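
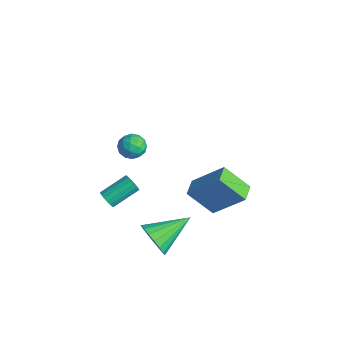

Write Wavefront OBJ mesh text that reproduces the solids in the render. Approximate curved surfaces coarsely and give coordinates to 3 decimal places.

v 0.717 -0.17 -2.686
v 1.352 -0.432 -2.015
v 0.723 1.77 -1.934
v 1.601 -0.307 -2.339
v 1.675 -0.155 -2.731
v 1.56 -0.007 -3.115
v 1.277 0.11 -3.413
v 0.883 0.171 -3.567
v 0.456 0.165 -3.547
v 0.081 0.092 -3.356
v -0.168 -0.032 -3.032
v -0.242 -0.184 -2.64
v -0.127 -0.333 -2.256
v 0.156 -0.45 -1.958
v 0.55 -0.511 -1.804
v 0.977 -0.504 -1.824
v -0.108 3.443 -3.238
v -0.929 2.509 -1.993
v -0.801 4.106 -3.198
v -1.622 3.172 -1.952
v 1.002 4.508 -1.708
v 0.181 3.574 -0.462
v 0.309 5.171 -1.667
v -0.512 4.237 -0.422
v -3.406 -0.399 -3.253
v -3.035 -0.245 -3.567
v -2.983 1.112 -2.841
v -3.354 0.959 -2.527
v -3.239 -0.176 -3.68
v -3.187 1.181 -2.955
v -3.482 -0.159 -3.696
v -3.43 1.199 -2.971
v -3.708 -0.196 -3.611
v -3.656 1.161 -2.885
v -3.864 -0.28 -3.443
v -3.812 1.078 -2.717
v -3.916 -0.391 -3.232
v -3.863 0.967 -2.506
v -3.85 -0.503 -3.025
v -3.798 0.854 -2.3
v -3.683 -0.592 -2.871
v -3.631 0.765 -2.145
v -3.453 -0.637 -2.804
v -3.401 0.721 -2.079
v -3.211 -0.627 -2.84
v -3.159 0.731 -2.115
v -3.015 -0.564 -2.971
v -2.963 0.793 -2.245
v -2.908 -0.464 -3.166
v -2.856 0.893 -2.44
v -2.915 -0.349 -3.381
v -2.863 1.008 -2.655
v -0.892 0.054 3.633
v -0.264 0.113 3.344
v -0.976 -0.993 3.236
v -0.348 -0.934 2.947
v -0.41 -0.961 3.637
v -0.359 -0.314 3.883
v -0.881 -0.566 2.697
v -0.83 0.081 2.943
v -0.257 -0.27 2.765
v 0.033 -0.513 3.346
v -1.273 -0.367 3.234
v -0.983 -0.61 3.815
v -0.571 0.175 3.524
v -0.669 -1.055 3.056
v -0.706 -1.071 3.462
v -0.337 -1.036 3.292
v -0.627 -0.076 3.84
v -0.257 -0.041 3.67
v -0.343 -0.672 3.843
v -0.983 -0.839 2.91
v -0.613 -0.804 2.74
v -0.903 0.156 3.288
v -0.534 0.191 3.118
v -0.897 -0.208 2.737
v -0.198 -0.015 3.013
v -0.247 -0.63 2.78
v -0.56 -0.414 2.633
v -0.53 -0.034 2.778
v -0.027 -0.158 3.355
v -0.076 -0.773 3.121
v -0.113 -0.789 3.527
v -0.082 -0.409 3.672
v -0.023 -0.383 3.015
v -1.164 -0.107 3.459
v -1.213 -0.722 3.225
v -1.158 -0.471 2.908
v -1.127 -0.091 3.053
v -0.993 -0.25 3.8
v -1.042 -0.865 3.567
v -0.71 -0.846 3.802
v -0.68 -0.466 3.947
v -1.217 -0.497 3.565
f 2 1 4
f 2 4 3
f 4 1 5
f 4 5 3
f 5 1 6
f 5 6 3
f 6 1 7
f 6 7 3
f 7 1 8
f 7 8 3
f 8 1 9
f 8 9 3
f 9 1 10
f 9 10 3
f 10 1 11
f 10 11 3
f 11 1 12
f 11 12 3
f 12 1 13
f 12 13 3
f 13 1 14
f 13 14 3
f 14 1 15
f 14 15 3
f 15 1 16
f 15 16 3
f 16 1 2
f 16 2 3
f 18 20 17
f 21 18 17
f 17 20 19
f 19 21 17
f 18 24 20
f 22 18 21
f 22 24 18
f 20 24 19
f 23 21 19
f 19 24 23
f 23 22 21
f 24 22 23
f 26 25 29
f 26 29 27
f 27 29 30
f 27 30 28
f 29 25 31
f 29 31 30
f 30 31 32
f 30 32 28
f 31 25 33
f 31 33 32
f 32 33 34
f 32 34 28
f 33 25 35
f 33 35 34
f 34 35 36
f 34 36 28
f 35 25 37
f 35 37 36
f 36 37 38
f 36 38 28
f 37 25 39
f 37 39 38
f 38 39 40
f 38 40 28
f 39 25 41
f 39 41 40
f 40 41 42
f 40 42 28
f 41 25 43
f 41 43 42
f 42 43 44
f 42 44 28
f 43 25 45
f 43 45 44
f 44 45 46
f 44 46 28
f 45 25 47
f 45 47 46
f 46 47 48
f 46 48 28
f 47 25 49
f 47 49 48
f 48 49 50
f 48 50 28
f 49 25 51
f 49 51 50
f 50 51 52
f 50 52 28
f 51 25 26
f 51 26 52
f 52 26 27
f 52 27 28
f 53 90 69
f 90 64 93
f 69 93 58
f 90 93 69
f 53 69 65
f 69 58 70
f 65 70 54
f 69 70 65
f 53 65 74
f 65 54 75
f 74 75 60
f 65 75 74
f 53 74 86
f 74 60 89
f 86 89 63
f 74 89 86
f 53 86 90
f 86 63 94
f 90 94 64
f 86 94 90
f 54 70 81
f 70 58 84
f 81 84 62
f 70 84 81
f 58 93 71
f 93 64 92
f 71 92 57
f 93 92 71
f 64 94 91
f 94 63 87
f 91 87 55
f 94 87 91
f 63 89 88
f 89 60 76
f 88 76 59
f 89 76 88
f 60 75 80
f 75 54 77
f 80 77 61
f 75 77 80
f 56 82 68
f 82 62 83
f 68 83 57
f 82 83 68
f 56 68 66
f 68 57 67
f 66 67 55
f 68 67 66
f 56 66 73
f 66 55 72
f 73 72 59
f 66 72 73
f 56 73 78
f 73 59 79
f 78 79 61
f 73 79 78
f 56 78 82
f 78 61 85
f 82 85 62
f 78 85 82
f 57 83 71
f 83 62 84
f 71 84 58
f 83 84 71
f 55 67 91
f 67 57 92
f 91 92 64
f 67 92 91
f 59 72 88
f 72 55 87
f 88 87 63
f 72 87 88
f 61 79 80
f 79 59 76
f 80 76 60
f 79 76 80
f 62 85 81
f 85 61 77
f 81 77 54
f 85 77 81



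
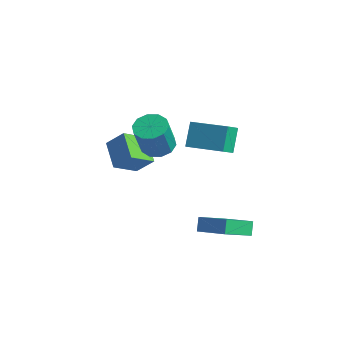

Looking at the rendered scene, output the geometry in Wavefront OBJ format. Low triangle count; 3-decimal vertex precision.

v 1.251 -1.283 -3.538
v 1.195 -2.955 -2.66
v 3.036 -0.965 -2.82
v 2.98 -2.638 -1.941
v 1.6 -1.662 -4.239
v 1.544 -3.335 -3.36
v 3.385 -1.345 -3.52
v 3.329 -3.017 -2.642
v 0.764 -3.466 2.582
v 0.251 -2.756 3.812
v 0.516 -2.622 1.991
v 0.003 -1.912 3.221
v 2.677 -2.668 2.919
v 2.164 -1.958 4.149
v 2.429 -1.824 2.328
v 1.916 -1.114 3.558
v -2.288 -2.801 0.784
v -1.501 -3.209 0.47
v -1.146 -3.966 2.341
v -1.932 -3.559 2.656
v -1.364 -2.677 0.659
v -1.009 -3.434 2.531
v -1.58 -2.192 0.896
v -1.225 -2.95 2.768
v -2.067 -1.941 1.091
v -1.711 -2.698 2.962
v -2.637 -2.017 1.168
v -2.282 -2.775 3.039
v -3.074 -2.394 1.099
v -2.719 -3.151 2.97
v -3.211 -2.926 0.909
v -2.856 -3.683 2.781
v -2.995 -3.41 0.672
v -2.64 -4.168 2.544
v -2.509 -3.662 0.478
v -2.153 -4.419 2.349
v -1.938 -3.585 0.401
v -1.583 -4.343 2.272
v -4.919 -4.143 0.04
v -4.142 -3.6 0.987
v -4.845 -2.74 -0.825
v -4.069 -2.197 0.122
v -3.511 -4.723 -0.782
v -2.735 -4.18 0.165
v -3.438 -3.32 -1.647
v -2.661 -2.777 -0.7
f 2 4 1
f 5 2 1
f 1 4 3
f 3 5 1
f 2 8 4
f 6 2 5
f 6 8 2
f 4 8 3
f 7 5 3
f 3 8 7
f 7 6 5
f 8 6 7
f 10 12 9
f 13 10 9
f 9 12 11
f 11 13 9
f 10 16 12
f 14 10 13
f 14 16 10
f 12 16 11
f 15 13 11
f 11 16 15
f 15 14 13
f 16 14 15
f 18 17 21
f 18 21 19
f 19 21 22
f 19 22 20
f 21 17 23
f 21 23 22
f 22 23 24
f 22 24 20
f 23 17 25
f 23 25 24
f 24 25 26
f 24 26 20
f 25 17 27
f 25 27 26
f 26 27 28
f 26 28 20
f 27 17 29
f 27 29 28
f 28 29 30
f 28 30 20
f 29 17 31
f 29 31 30
f 30 31 32
f 30 32 20
f 31 17 33
f 31 33 32
f 32 33 34
f 32 34 20
f 33 17 35
f 33 35 34
f 34 35 36
f 34 36 20
f 35 17 37
f 35 37 36
f 36 37 38
f 36 38 20
f 37 17 18
f 37 18 38
f 38 18 19
f 38 19 20
f 40 42 39
f 43 40 39
f 39 42 41
f 41 43 39
f 40 46 42
f 44 40 43
f 44 46 40
f 42 46 41
f 45 43 41
f 41 46 45
f 45 44 43
f 46 44 45



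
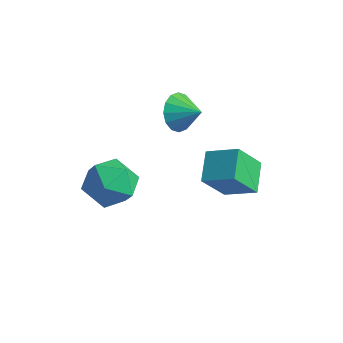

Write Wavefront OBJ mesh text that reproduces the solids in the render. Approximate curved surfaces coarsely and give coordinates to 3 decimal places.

v -4.897 -0.592 -1.336
v -4.297 0.302 -1.994
v -3.103 -1.422 -0.826
v -2.503 -0.528 -1.484
v -3.11 -0.228 -0.419
v -4.219 0.285 -0.734
v -3.181 -1.405 -2.086
v -4.29 -0.892 -2.401
v -3.236 -0.201 -2.457
v -3.192 0.527 -1.427
v -4.208 -1.647 -1.393
v -4.164 -0.919 -0.363
v -3.191 2.761 1.25
v -2.774 2.354 0.499
v -2.149 2.979 1.71
v -2.82 2.829 0.378
v -2.965 3.285 0.49
v -3.171 3.601 0.806
v -3.382 3.692 1.241
v -3.542 3.533 1.678
v -3.608 3.168 2
v -3.562 2.693 2.122
v -3.417 2.237 2.009
v -3.212 1.921 1.693
v -3 1.83 1.259
v -2.84 1.989 0.821
v 0.134 0.538 0.362
v -0.607 1.575 1.053
v 0.354 1.611 -1.015
v -0.387 2.649 -0.324
v 1.367 1.031 0.944
v 0.626 2.069 1.635
v 1.587 2.105 -0.433
v 0.846 3.142 0.258
f 1 12 6
f 1 6 2
f 1 2 8
f 1 8 11
f 1 11 12
f 2 6 10
f 6 12 5
f 12 11 3
f 11 8 7
f 8 2 9
f 4 10 5
f 4 5 3
f 4 3 7
f 4 7 9
f 4 9 10
f 5 10 6
f 3 5 12
f 7 3 11
f 9 7 8
f 10 9 2
f 14 13 16
f 14 16 15
f 16 13 17
f 16 17 15
f 17 13 18
f 17 18 15
f 18 13 19
f 18 19 15
f 19 13 20
f 19 20 15
f 20 13 21
f 20 21 15
f 21 13 22
f 21 22 15
f 22 13 23
f 22 23 15
f 23 13 24
f 23 24 15
f 24 13 25
f 24 25 15
f 25 13 26
f 25 26 15
f 26 13 14
f 26 14 15
f 28 30 27
f 31 28 27
f 27 30 29
f 29 31 27
f 28 34 30
f 32 28 31
f 32 34 28
f 30 34 29
f 33 31 29
f 29 34 33
f 33 32 31
f 34 32 33



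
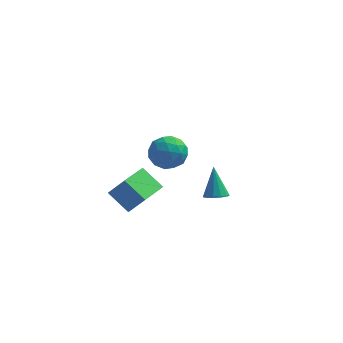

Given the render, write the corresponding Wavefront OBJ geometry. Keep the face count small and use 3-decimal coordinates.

v -2.831 4.52 -1.906
v -2.066 4.556 -1.35
v -2.194 3.384 -2.71
v -1.429 3.42 -2.154
v -2.252 3.106 -1.808
v -2.646 3.809 -1.31
v -1.614 4.131 -2.75
v -2.008 4.834 -2.252
v -1.314 4.315 -1.871
v -1.708 3.682 -1.289
v -2.552 4.258 -2.771
v -2.946 3.625 -2.189
v -2.505 4.638 -1.557
v -1.755 3.302 -2.503
v -2.239 3.118 -2.299
v -1.79 3.139 -1.972
v -2.845 4.199 -1.534
v -2.396 4.219 -1.207
v -2.505 3.368 -1.476
v -1.864 3.721 -2.853
v -1.415 3.741 -2.526
v -2.47 4.801 -2.088
v -2.021 4.822 -1.761
v -1.755 4.572 -2.584
v -1.613 4.517 -1.537
v -1.238 3.849 -2.01
v -1.347 4.268 -2.36
v -1.579 4.681 -2.067
v -1.845 4.145 -1.195
v -1.47 3.477 -1.668
v -1.954 3.293 -1.464
v -2.185 3.706 -1.171
v -1.402 4.003 -1.501
v -2.79 4.463 -2.392
v -2.415 3.795 -2.865
v -2.075 4.234 -2.889
v -2.306 4.647 -2.596
v -3.022 4.091 -2.05
v -2.647 3.423 -2.523
v -2.681 3.259 -1.993
v -2.913 3.672 -1.7
v -2.858 3.937 -2.559
v -4.003 -0.525 -1.444
v -3.279 -0.633 -0.494
v -3.471 0.922 -1.684
v -2.746 0.813 -0.734
v -3.074 -0.993 -2.206
v -2.349 -1.102 -1.256
v -2.541 0.453 -2.446
v -1.817 0.345 -1.496
v 0.669 -1.774 -0.141
v 1.213 -1.709 -0.092
v 0.471 -1.066 1.121
v 1.109 -1.462 -0.247
v 0.865 -1.313 -0.368
v 0.559 -1.311 -0.417
v 0.288 -1.455 -0.379
v 0.138 -1.701 -0.265
v 0.156 -1.97 -0.111
v 0.337 -2.176 0.033
v 0.623 -2.255 0.121
v 0.924 -2.181 0.127
v 1.144 -1.977 0.047
f 1 38 17
f 38 12 41
f 17 41 6
f 38 41 17
f 1 17 13
f 17 6 18
f 13 18 2
f 17 18 13
f 1 13 22
f 13 2 23
f 22 23 8
f 13 23 22
f 1 22 34
f 22 8 37
f 34 37 11
f 22 37 34
f 1 34 38
f 34 11 42
f 38 42 12
f 34 42 38
f 2 18 29
f 18 6 32
f 29 32 10
f 18 32 29
f 6 41 19
f 41 12 40
f 19 40 5
f 41 40 19
f 12 42 39
f 42 11 35
f 39 35 3
f 42 35 39
f 11 37 36
f 37 8 24
f 36 24 7
f 37 24 36
f 8 23 28
f 23 2 25
f 28 25 9
f 23 25 28
f 4 30 16
f 30 10 31
f 16 31 5
f 30 31 16
f 4 16 14
f 16 5 15
f 14 15 3
f 16 15 14
f 4 14 21
f 14 3 20
f 21 20 7
f 14 20 21
f 4 21 26
f 21 7 27
f 26 27 9
f 21 27 26
f 4 26 30
f 26 9 33
f 30 33 10
f 26 33 30
f 5 31 19
f 31 10 32
f 19 32 6
f 31 32 19
f 3 15 39
f 15 5 40
f 39 40 12
f 15 40 39
f 7 20 36
f 20 3 35
f 36 35 11
f 20 35 36
f 9 27 28
f 27 7 24
f 28 24 8
f 27 24 28
f 10 33 29
f 33 9 25
f 29 25 2
f 33 25 29
f 44 46 43
f 47 44 43
f 43 46 45
f 45 47 43
f 44 50 46
f 48 44 47
f 48 50 44
f 46 50 45
f 49 47 45
f 45 50 49
f 49 48 47
f 50 48 49
f 52 51 54
f 52 54 53
f 54 51 55
f 54 55 53
f 55 51 56
f 55 56 53
f 56 51 57
f 56 57 53
f 57 51 58
f 57 58 53
f 58 51 59
f 58 59 53
f 59 51 60
f 59 60 53
f 60 51 61
f 60 61 53
f 61 51 62
f 61 62 53
f 62 51 63
f 62 63 53
f 63 51 52
f 63 52 53



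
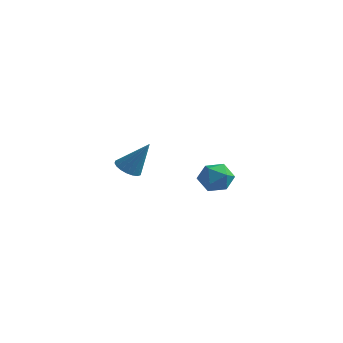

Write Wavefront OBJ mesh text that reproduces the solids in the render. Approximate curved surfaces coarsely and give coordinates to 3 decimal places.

v 1.741 -3.573 0.884
v 2.195 -3.101 0.498
v 2.739 -3.167 2.556
v 1.944 -2.898 0.599
v 1.652 -2.829 0.756
v 1.378 -2.907 0.938
v 1.176 -3.117 1.11
v 1.086 -3.418 1.237
v 1.125 -3.749 1.293
v 1.287 -4.045 1.269
v 1.538 -4.248 1.168
v 1.83 -4.317 1.011
v 2.103 -4.239 0.829
v 2.305 -4.029 0.657
v 2.396 -3.728 0.53
v 2.356 -3.397 0.474
v 1.859 3.314 -1.157
v 2.39 4.075 -1.651
v 2.87 2.145 -1.869
v 3.401 2.906 -2.363
v 3.475 2.806 -1.319
v 2.85 3.528 -0.879
v 2.41 2.692 -2.641
v 1.785 3.414 -2.201
v 2.731 3.69 -2.568
v 3.389 3.761 -1.751
v 1.871 2.459 -1.769
v 2.529 2.53 -0.952
f 2 1 4
f 2 4 3
f 4 1 5
f 4 5 3
f 5 1 6
f 5 6 3
f 6 1 7
f 6 7 3
f 7 1 8
f 7 8 3
f 8 1 9
f 8 9 3
f 9 1 10
f 9 10 3
f 10 1 11
f 10 11 3
f 11 1 12
f 11 12 3
f 12 1 13
f 12 13 3
f 13 1 14
f 13 14 3
f 14 1 15
f 14 15 3
f 15 1 16
f 15 16 3
f 16 1 2
f 16 2 3
f 17 28 22
f 17 22 18
f 17 18 24
f 17 24 27
f 17 27 28
f 18 22 26
f 22 28 21
f 28 27 19
f 27 24 23
f 24 18 25
f 20 26 21
f 20 21 19
f 20 19 23
f 20 23 25
f 20 25 26
f 21 26 22
f 19 21 28
f 23 19 27
f 25 23 24
f 26 25 18



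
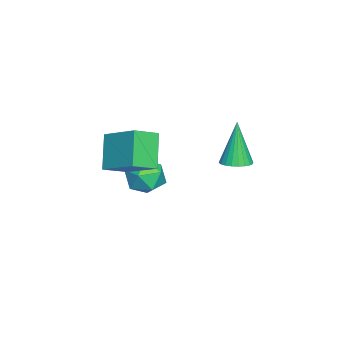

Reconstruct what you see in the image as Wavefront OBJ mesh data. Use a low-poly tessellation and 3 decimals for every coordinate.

v -2.894 -2.091 0.765
v -2.43 -2.829 0.731
v -3.85 -2.651 -0.111
v -3.386 -3.389 -0.145
v -3.795 -3.164 0.593
v -3.204 -2.818 1.134
v -3.076 -2.662 -0.514
v -2.485 -2.316 0.027
v -2.543 -3.182 -0.06
v -2.987 -3.493 0.625
v -3.293 -1.987 -0.005
v -3.737 -2.298 0.68
v 0.529 -2.475 2.634
v -0.373 -2.641 3.859
v 1.351 -1.193 3.412
v 0.449 -1.359 4.637
v 1.211 -3.161 3.043
v 0.309 -3.327 4.268
v 2.033 -1.879 3.821
v 1.131 -2.045 5.046
v -2.643 0.732 1.761
v -2.071 0.927 1.901
v -3.077 0.668 3.619
v -2.189 1.137 1.88
v -2.376 1.286 1.842
v -2.604 1.35 1.791
v -2.838 1.32 1.735
v -3.041 1.2 1.683
v -3.185 1.01 1.644
v -3.245 0.777 1.621
v -3.215 0.537 1.62
v -3.097 0.326 1.641
v -2.91 0.178 1.679
v -2.682 0.114 1.73
v -2.448 0.144 1.786
v -2.244 0.263 1.838
v -2.101 0.454 1.878
v -2.04 0.687 1.9
f 1 12 6
f 1 6 2
f 1 2 8
f 1 8 11
f 1 11 12
f 2 6 10
f 6 12 5
f 12 11 3
f 11 8 7
f 8 2 9
f 4 10 5
f 4 5 3
f 4 3 7
f 4 7 9
f 4 9 10
f 5 10 6
f 3 5 12
f 7 3 11
f 9 7 8
f 10 9 2
f 14 16 13
f 17 14 13
f 13 16 15
f 15 17 13
f 14 20 16
f 18 14 17
f 18 20 14
f 16 20 15
f 19 17 15
f 15 20 19
f 19 18 17
f 20 18 19
f 22 21 24
f 22 24 23
f 24 21 25
f 24 25 23
f 25 21 26
f 25 26 23
f 26 21 27
f 26 27 23
f 27 21 28
f 27 28 23
f 28 21 29
f 28 29 23
f 29 21 30
f 29 30 23
f 30 21 31
f 30 31 23
f 31 21 32
f 31 32 23
f 32 21 33
f 32 33 23
f 33 21 34
f 33 34 23
f 34 21 35
f 34 35 23
f 35 21 36
f 35 36 23
f 36 21 37
f 36 37 23
f 37 21 38
f 37 38 23
f 38 21 22
f 38 22 23



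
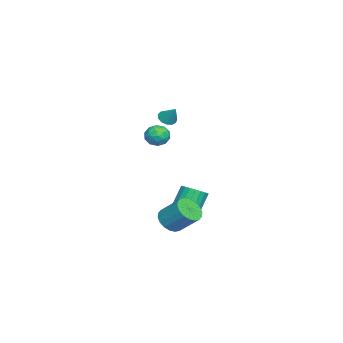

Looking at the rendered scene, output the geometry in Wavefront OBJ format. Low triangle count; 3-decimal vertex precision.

v -0.834 0.273 -3.491
v -0.101 -0.111 -3.348
v 0.267 1.003 -2.245
v -0.466 1.387 -2.389
v -0.016 0.13 -3.62
v 0.352 1.244 -2.517
v -0.093 0.4 -3.867
v 0.274 1.514 -2.764
v -0.317 0.645 -4.039
v 0.051 1.759 -2.937
v -0.643 0.816 -4.103
v -0.276 1.93 -3
v -1.007 0.88 -4.046
v -0.639 1.993 -2.943
v -1.337 0.823 -3.879
v -0.969 1.937 -2.776
v -1.567 0.657 -3.635
v -1.199 1.771 -2.532
v -1.652 0.416 -3.363
v -1.284 1.53 -2.26
v -1.574 0.146 -3.116
v -1.207 1.26 -2.013
v -1.351 -0.099 -2.943
v -0.983 1.015 -1.841
v -1.024 -0.27 -2.88
v -0.657 0.844 -1.777
v -0.661 -0.333 -2.937
v -0.293 0.78 -1.834
v -0.331 -0.277 -3.104
v 0.037 0.837 -2.001
v -3.197 0.467 -4.136
v -2.509 0.625 -3.804
v -3.354 1.092 -2.273
v -4.043 0.933 -2.604
v -2.589 0.911 -3.935
v -3.434 1.378 -2.404
v -2.773 1.12 -4.1
v -3.618 1.587 -2.569
v -3.031 1.216 -4.272
v -3.876 1.683 -2.741
v -3.317 1.183 -4.42
v -4.162 1.65 -2.889
v -3.583 1.026 -4.519
v -4.428 1.492 -2.988
v -3.783 0.772 -4.551
v -4.628 1.239 -3.02
v -3.881 0.465 -4.512
v -4.726 0.932 -2.981
v -3.86 0.159 -4.408
v -4.706 0.626 -2.877
v -3.726 -0.095 -4.256
v -4.571 0.372 -2.725
v -3.5 -0.251 -4.084
v -4.345 0.216 -2.553
v -3.221 -0.283 -3.92
v -4.066 0.184 -2.389
v -2.939 -0.185 -3.794
v -3.784 0.282 -2.263
v -2.701 0.025 -3.727
v -3.546 0.492 -2.196
v -2.549 0.311 -3.73
v -3.394 0.778 -2.199
v -2.147 -0.159 3.387
v -1.788 -0.57 3.456
v -1.693 0.379 4.233
v -1.656 -0.371 3.258
v -1.68 -0.104 3.102
v -1.852 0.145 3.036
v -2.118 0.297 3.082
v -2.393 0.305 3.224
v -2.59 0.165 3.419
v -2.646 -0.077 3.603
v -2.544 -0.346 3.719
v -2.315 -0.555 3.73
v -2.033 -0.639 3.632
v -2.792 -0.7 2.486
v -2.26 -0.193 2.458
v -2.3 -1.267 1.562
v -1.768 -0.76 1.534
v -1.798 -1.23 2.099
v -2.103 -0.879 2.671
v -2.457 -0.581 1.349
v -2.762 -0.23 1.921
v -2.053 -0.119 1.756
v -1.646 -0.52 2.219
v -2.914 -0.94 1.801
v -2.507 -1.341 2.264
v -2.57 -0.397 2.553
v -1.99 -1.063 1.467
v -2.008 -1.34 1.799
v -1.696 -1.041 1.783
v -2.477 -0.8 2.678
v -2.164 -0.502 2.662
v -1.893 -1.112 2.451
v -2.396 -0.958 1.358
v -2.083 -0.66 1.342
v -2.864 -0.419 2.237
v -2.552 -0.12 2.221
v -2.667 -0.348 1.569
v -2.135 -0.055 2.124
v -1.845 -0.388 1.581
v -2.251 -0.283 1.472
v -2.43 -0.077 1.808
v -1.896 -0.291 2.396
v -1.606 -0.624 1.853
v -1.624 -0.9 2.185
v -1.803 -0.694 2.521
v -1.774 -0.247 1.983
v -2.954 -0.836 2.167
v -2.664 -1.169 1.624
v -2.757 -0.766 1.499
v -2.936 -0.56 1.835
v -2.715 -1.072 2.439
v -2.425 -1.405 1.896
v -2.13 -1.383 2.212
v -2.309 -1.177 2.548
v -2.786 -1.213 2.037
f 2 1 5
f 2 5 3
f 3 5 6
f 3 6 4
f 5 1 7
f 5 7 6
f 6 7 8
f 6 8 4
f 7 1 9
f 7 9 8
f 8 9 10
f 8 10 4
f 9 1 11
f 9 11 10
f 10 11 12
f 10 12 4
f 11 1 13
f 11 13 12
f 12 13 14
f 12 14 4
f 13 1 15
f 13 15 14
f 14 15 16
f 14 16 4
f 15 1 17
f 15 17 16
f 16 17 18
f 16 18 4
f 17 1 19
f 17 19 18
f 18 19 20
f 18 20 4
f 19 1 21
f 19 21 20
f 20 21 22
f 20 22 4
f 21 1 23
f 21 23 22
f 22 23 24
f 22 24 4
f 23 1 25
f 23 25 24
f 24 25 26
f 24 26 4
f 25 1 27
f 25 27 26
f 26 27 28
f 26 28 4
f 27 1 29
f 27 29 28
f 28 29 30
f 28 30 4
f 29 1 2
f 29 2 30
f 30 2 3
f 30 3 4
f 32 31 35
f 32 35 33
f 33 35 36
f 33 36 34
f 35 31 37
f 35 37 36
f 36 37 38
f 36 38 34
f 37 31 39
f 37 39 38
f 38 39 40
f 38 40 34
f 39 31 41
f 39 41 40
f 40 41 42
f 40 42 34
f 41 31 43
f 41 43 42
f 42 43 44
f 42 44 34
f 43 31 45
f 43 45 44
f 44 45 46
f 44 46 34
f 45 31 47
f 45 47 46
f 46 47 48
f 46 48 34
f 47 31 49
f 47 49 48
f 48 49 50
f 48 50 34
f 49 31 51
f 49 51 50
f 50 51 52
f 50 52 34
f 51 31 53
f 51 53 52
f 52 53 54
f 52 54 34
f 53 31 55
f 53 55 54
f 54 55 56
f 54 56 34
f 55 31 57
f 55 57 56
f 56 57 58
f 56 58 34
f 57 31 59
f 57 59 58
f 58 59 60
f 58 60 34
f 59 31 61
f 59 61 60
f 60 61 62
f 60 62 34
f 61 31 32
f 61 32 62
f 62 32 33
f 62 33 34
f 64 63 66
f 64 66 65
f 66 63 67
f 66 67 65
f 67 63 68
f 67 68 65
f 68 63 69
f 68 69 65
f 69 63 70
f 69 70 65
f 70 63 71
f 70 71 65
f 71 63 72
f 71 72 65
f 72 63 73
f 72 73 65
f 73 63 74
f 73 74 65
f 74 63 75
f 74 75 65
f 75 63 64
f 75 64 65
f 76 113 92
f 113 87 116
f 92 116 81
f 113 116 92
f 76 92 88
f 92 81 93
f 88 93 77
f 92 93 88
f 76 88 97
f 88 77 98
f 97 98 83
f 88 98 97
f 76 97 109
f 97 83 112
f 109 112 86
f 97 112 109
f 76 109 113
f 109 86 117
f 113 117 87
f 109 117 113
f 77 93 104
f 93 81 107
f 104 107 85
f 93 107 104
f 81 116 94
f 116 87 115
f 94 115 80
f 116 115 94
f 87 117 114
f 117 86 110
f 114 110 78
f 117 110 114
f 86 112 111
f 112 83 99
f 111 99 82
f 112 99 111
f 83 98 103
f 98 77 100
f 103 100 84
f 98 100 103
f 79 105 91
f 105 85 106
f 91 106 80
f 105 106 91
f 79 91 89
f 91 80 90
f 89 90 78
f 91 90 89
f 79 89 96
f 89 78 95
f 96 95 82
f 89 95 96
f 79 96 101
f 96 82 102
f 101 102 84
f 96 102 101
f 79 101 105
f 101 84 108
f 105 108 85
f 101 108 105
f 80 106 94
f 106 85 107
f 94 107 81
f 106 107 94
f 78 90 114
f 90 80 115
f 114 115 87
f 90 115 114
f 82 95 111
f 95 78 110
f 111 110 86
f 95 110 111
f 84 102 103
f 102 82 99
f 103 99 83
f 102 99 103
f 85 108 104
f 108 84 100
f 104 100 77
f 108 100 104



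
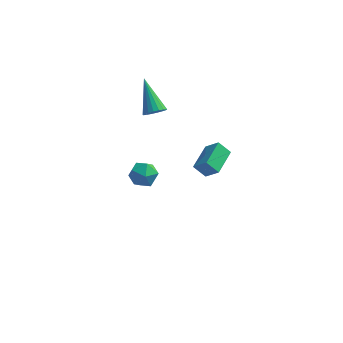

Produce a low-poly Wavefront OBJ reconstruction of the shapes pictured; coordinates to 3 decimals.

v 0.579 -4.255 2.553
v -0.03 -4.221 3.16
v 0.903 -2.78 2.796
v 0.294 -2.746 3.402
v 1.246 -4.514 3.238
v 0.637 -4.48 3.844
v 1.57 -3.039 3.48
v 0.961 -3.005 4.087
v -3.835 1.707 -3.629
v -3.25 1.795 -2.987
v -3.93 0.325 -3.353
v -3.345 0.413 -2.711
v -4.141 0.76 -2.626
v -4.083 1.614 -2.797
v -3.097 0.506 -3.543
v -3.039 1.36 -3.714
v -2.794 1.053 -2.934
v -3.439 1.21 -2.368
v -3.741 0.91 -3.972
v -4.386 1.067 -3.406
v -2.768 0.161 2.941
v -2.326 0.586 2.793
v -3.592 1.499 4.319
v -2.532 0.645 2.613
v -2.785 0.608 2.497
v -3.034 0.483 2.469
v -3.231 0.295 2.535
v -3.336 0.079 2.681
v -3.328 -0.119 2.878
v -3.21 -0.263 3.088
v -3.004 -0.322 3.268
v -2.751 -0.286 3.384
v -2.502 -0.161 3.412
v -2.305 0.028 3.346
v -2.2 0.243 3.2
v -2.208 0.442 3.003
f 2 4 1
f 5 2 1
f 1 4 3
f 3 5 1
f 2 8 4
f 6 2 5
f 6 8 2
f 4 8 3
f 7 5 3
f 3 8 7
f 7 6 5
f 8 6 7
f 9 20 14
f 9 14 10
f 9 10 16
f 9 16 19
f 9 19 20
f 10 14 18
f 14 20 13
f 20 19 11
f 19 16 15
f 16 10 17
f 12 18 13
f 12 13 11
f 12 11 15
f 12 15 17
f 12 17 18
f 13 18 14
f 11 13 20
f 15 11 19
f 17 15 16
f 18 17 10
f 22 21 24
f 22 24 23
f 24 21 25
f 24 25 23
f 25 21 26
f 25 26 23
f 26 21 27
f 26 27 23
f 27 21 28
f 27 28 23
f 28 21 29
f 28 29 23
f 29 21 30
f 29 30 23
f 30 21 31
f 30 31 23
f 31 21 32
f 31 32 23
f 32 21 33
f 32 33 23
f 33 21 34
f 33 34 23
f 34 21 35
f 34 35 23
f 35 21 36
f 35 36 23
f 36 21 22
f 36 22 23



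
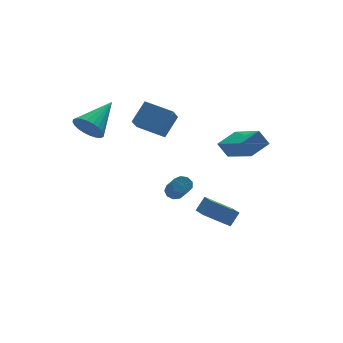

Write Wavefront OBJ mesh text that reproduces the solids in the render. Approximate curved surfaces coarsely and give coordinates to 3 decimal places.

v -2.993 2.715 2.326
v -2.481 2.515 1.677
v -1.487 3.685 3.214
v -2.607 2.804 1.574
v -2.791 3.079 1.585
v -3.006 3.299 1.709
v -3.219 3.43 1.927
v -3.397 3.453 2.205
v -3.515 3.362 2.502
v -3.552 3.174 2.772
v -3.505 2.915 2.974
v -3.379 2.626 3.078
v -3.195 2.35 3.067
v -2.98 2.13 2.943
v -2.767 1.999 2.725
v -2.589 1.977 2.446
v -2.472 2.067 2.149
v -2.434 2.256 1.879
v -0.366 0.459 2.721
v 0.451 0.935 3.614
v -1.331 1.521 3.039
v -0.515 1.996 3.932
v 0.135 1.164 1.888
v 0.951 1.639 2.781
v -0.831 2.225 2.206
v -0.014 2.701 3.099
v 1.022 2.183 -2.535
v 1.518 2.19 -2.477
v 1.395 0.944 -1.268
v 0.898 0.937 -1.325
v 1.372 2.412 -2.262
v 1.249 1.167 -1.053
v 1.062 2.528 -2.175
v 0.939 1.282 -0.966
v 0.733 2.482 -2.256
v 0.61 1.236 -1.047
v 0.539 2.295 -2.468
v 0.416 1.05 -1.258
v 0.571 2.057 -2.71
v 0.447 0.811 -1.501
v 0.813 1.877 -2.871
v 0.69 0.632 -1.662
v 1.154 1.84 -2.874
v 1.03 0.595 -1.665
v 1.432 1.963 -2.718
v 1.308 0.718 -1.509
v 1.505 -2.38 -1.946
v 1.325 -3.58 -1.453
v 0.377 -1.907 -1.205
v 0.198 -3.107 -0.712
v 2.002 -2.193 -1.308
v 1.823 -3.393 -0.815
v 0.875 -1.72 -0.567
v 0.695 -2.92 -0.074
v 2.285 0.175 1.509
v 2.583 -1.742 2.547
v 3.324 0.536 1.877
v 3.623 -1.381 2.915
v 2.657 -0.159 0.785
v 2.956 -2.076 1.823
v 3.697 0.202 1.153
v 3.995 -1.715 2.191
f 2 1 4
f 2 4 3
f 4 1 5
f 4 5 3
f 5 1 6
f 5 6 3
f 6 1 7
f 6 7 3
f 7 1 8
f 7 8 3
f 8 1 9
f 8 9 3
f 9 1 10
f 9 10 3
f 10 1 11
f 10 11 3
f 11 1 12
f 11 12 3
f 12 1 13
f 12 13 3
f 13 1 14
f 13 14 3
f 14 1 15
f 14 15 3
f 15 1 16
f 15 16 3
f 16 1 17
f 16 17 3
f 17 1 18
f 17 18 3
f 18 1 2
f 18 2 3
f 20 22 19
f 23 20 19
f 19 22 21
f 21 23 19
f 20 26 22
f 24 20 23
f 24 26 20
f 22 26 21
f 25 23 21
f 21 26 25
f 25 24 23
f 26 24 25
f 28 27 31
f 28 31 29
f 29 31 32
f 29 32 30
f 31 27 33
f 31 33 32
f 32 33 34
f 32 34 30
f 33 27 35
f 33 35 34
f 34 35 36
f 34 36 30
f 35 27 37
f 35 37 36
f 36 37 38
f 36 38 30
f 37 27 39
f 37 39 38
f 38 39 40
f 38 40 30
f 39 27 41
f 39 41 40
f 40 41 42
f 40 42 30
f 41 27 43
f 41 43 42
f 42 43 44
f 42 44 30
f 43 27 45
f 43 45 44
f 44 45 46
f 44 46 30
f 45 27 28
f 45 28 46
f 46 28 29
f 46 29 30
f 48 50 47
f 51 48 47
f 47 50 49
f 49 51 47
f 48 54 50
f 52 48 51
f 52 54 48
f 50 54 49
f 53 51 49
f 49 54 53
f 53 52 51
f 54 52 53
f 56 58 55
f 59 56 55
f 55 58 57
f 57 59 55
f 56 62 58
f 60 56 59
f 60 62 56
f 58 62 57
f 61 59 57
f 57 62 61
f 61 60 59
f 62 60 61



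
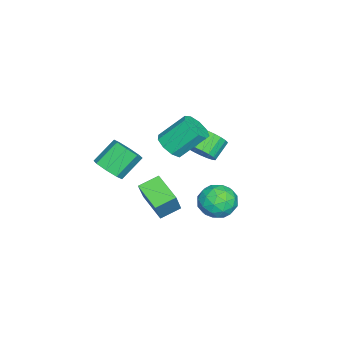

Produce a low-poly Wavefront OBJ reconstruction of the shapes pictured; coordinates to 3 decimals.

v -1.237 -0.104 -4.697
v -2.358 -1.425 -4.022
v -2.035 0.811 -4.233
v -3.156 -0.51 -3.557
v -0.304 -0.09 -3.123
v -1.425 -1.411 -2.447
v -1.102 0.825 -2.658
v -2.223 -0.496 -1.983
v -0.376 4.085 -0.787
v 0.536 4.368 -1.421
v -0.476 2.452 -1.659
v 0.436 2.735 -2.293
v 0.559 2.531 -1.172
v 0.621 3.54 -0.633
v -0.561 3.28 -2.447
v -0.499 4.289 -1.908
v 0.421 3.87 -2.447
v 1.113 3.408 -1.66
v -1.053 3.412 -1.42
v -0.361 2.95 -0.633
v 0.089 4.37 -1.028
v -0.029 2.45 -2.052
v 0.044 2.33 -1.393
v 0.579 2.496 -1.767
v 0.139 3.884 -0.564
v 0.675 4.05 -0.937
v 0.688 2.97 -0.791
v -0.615 2.77 -2.143
v -0.079 2.936 -2.516
v -0.519 4.324 -1.313
v 0.016 4.49 -1.687
v -0.628 3.85 -2.289
v 0.557 4.244 -2.004
v 0.498 3.284 -2.516
v -0.087 3.604 -2.606
v -0.051 4.197 -2.289
v 0.964 3.972 -1.541
v 0.905 3.012 -2.053
v 0.978 2.892 -1.394
v 1.014 3.485 -1.078
v 0.897 3.679 -2.144
v -0.845 3.808 -1.027
v -0.904 2.848 -1.539
v -0.954 3.335 -2.002
v -0.918 3.928 -1.686
v -0.438 3.536 -0.564
v -0.497 2.576 -1.076
v 0.111 2.623 -0.791
v 0.147 3.216 -0.474
v -0.837 3.141 -0.936
v 1.347 -2.116 0.675
v 2.095 -1.956 1.221
v 1.101 -1.165 2.351
v 0.353 -1.324 1.805
v 1.981 -1.425 0.749
v 0.987 -0.634 1.879
v 1.495 -1.299 0.234
v 0.501 -0.508 1.364
v 0.922 -1.651 -0.023
v -0.071 -0.86 1.107
v 0.599 -2.275 0.129
v -0.395 -1.484 1.259
v 0.713 -2.806 0.601
v -0.281 -2.015 1.731
v 1.199 -2.932 1.116
v 0.205 -2.141 2.246
v 1.771 -2.58 1.373
v 0.778 -1.789 2.503
v -0.186 0.776 2.108
v 0.622 0.652 2.53
v 0.095 1.92 3.914
v -0.714 2.044 3.492
v 0.666 1.123 2.115
v 0.138 2.391 3.499
v 0.311 1.432 1.696
v -0.217 2.7 3.08
v -0.277 1.433 1.471
v -0.804 2.702 2.855
v -0.822 1.127 1.543
v -1.349 2.396 2.927
v -1.07 0.657 1.88
v -1.597 1.925 3.264
v -0.904 0.242 2.324
v -1.431 1.511 3.708
v -0.402 0.077 2.666
v -0.93 1.345 4.05
v 0.2 0.239 2.747
v -0.327 1.507 4.131
v -2.924 1.566 -0.109
v -2.308 2.254 0.301
v -3.261 2.642 1.079
v -3.876 1.954 0.669
v -2.48 2.468 -0.017
v -3.433 2.857 0.762
v -2.728 2.527 -0.35
v -3.681 2.915 0.428
v -3.011 2.419 -0.642
v -3.963 2.808 0.136
v -3.278 2.164 -0.842
v -4.231 2.553 -0.063
v -3.484 1.805 -0.915
v -4.436 2.194 -0.137
v -3.593 1.405 -0.848
v -4.546 1.794 -0.07
v -3.586 1.033 -0.654
v -4.539 1.421 0.124
v -3.465 0.753 -0.366
v -4.418 1.141 0.412
v -3.25 0.613 -0.033
v -4.203 1.002 0.745
v -2.979 0.638 0.287
v -3.932 1.027 1.065
v -2.698 0.824 0.538
v -3.651 1.212 1.316
v -2.456 1.137 0.677
v -3.409 1.526 1.455
v -2.295 1.525 0.681
v -3.248 1.914 1.459
v -2.243 1.92 0.548
v -3.196 2.309 1.326
f 2 4 1
f 5 2 1
f 1 4 3
f 3 5 1
f 2 8 4
f 6 2 5
f 6 8 2
f 4 8 3
f 7 5 3
f 3 8 7
f 7 6 5
f 8 6 7
f 9 46 25
f 46 20 49
f 25 49 14
f 46 49 25
f 9 25 21
f 25 14 26
f 21 26 10
f 25 26 21
f 9 21 30
f 21 10 31
f 30 31 16
f 21 31 30
f 9 30 42
f 30 16 45
f 42 45 19
f 30 45 42
f 9 42 46
f 42 19 50
f 46 50 20
f 42 50 46
f 10 26 37
f 26 14 40
f 37 40 18
f 26 40 37
f 14 49 27
f 49 20 48
f 27 48 13
f 49 48 27
f 20 50 47
f 50 19 43
f 47 43 11
f 50 43 47
f 19 45 44
f 45 16 32
f 44 32 15
f 45 32 44
f 16 31 36
f 31 10 33
f 36 33 17
f 31 33 36
f 12 38 24
f 38 18 39
f 24 39 13
f 38 39 24
f 12 24 22
f 24 13 23
f 22 23 11
f 24 23 22
f 12 22 29
f 22 11 28
f 29 28 15
f 22 28 29
f 12 29 34
f 29 15 35
f 34 35 17
f 29 35 34
f 12 34 38
f 34 17 41
f 38 41 18
f 34 41 38
f 13 39 27
f 39 18 40
f 27 40 14
f 39 40 27
f 11 23 47
f 23 13 48
f 47 48 20
f 23 48 47
f 15 28 44
f 28 11 43
f 44 43 19
f 28 43 44
f 17 35 36
f 35 15 32
f 36 32 16
f 35 32 36
f 18 41 37
f 41 17 33
f 37 33 10
f 41 33 37
f 52 51 55
f 52 55 53
f 53 55 56
f 53 56 54
f 55 51 57
f 55 57 56
f 56 57 58
f 56 58 54
f 57 51 59
f 57 59 58
f 58 59 60
f 58 60 54
f 59 51 61
f 59 61 60
f 60 61 62
f 60 62 54
f 61 51 63
f 61 63 62
f 62 63 64
f 62 64 54
f 63 51 65
f 63 65 64
f 64 65 66
f 64 66 54
f 65 51 67
f 65 67 66
f 66 67 68
f 66 68 54
f 67 51 52
f 67 52 68
f 68 52 53
f 68 53 54
f 70 69 73
f 70 73 71
f 71 73 74
f 71 74 72
f 73 69 75
f 73 75 74
f 74 75 76
f 74 76 72
f 75 69 77
f 75 77 76
f 76 77 78
f 76 78 72
f 77 69 79
f 77 79 78
f 78 79 80
f 78 80 72
f 79 69 81
f 79 81 80
f 80 81 82
f 80 82 72
f 81 69 83
f 81 83 82
f 82 83 84
f 82 84 72
f 83 69 85
f 83 85 84
f 84 85 86
f 84 86 72
f 85 69 87
f 85 87 86
f 86 87 88
f 86 88 72
f 87 69 70
f 87 70 88
f 88 70 71
f 88 71 72
f 90 89 93
f 90 93 91
f 91 93 94
f 91 94 92
f 93 89 95
f 93 95 94
f 94 95 96
f 94 96 92
f 95 89 97
f 95 97 96
f 96 97 98
f 96 98 92
f 97 89 99
f 97 99 98
f 98 99 100
f 98 100 92
f 99 89 101
f 99 101 100
f 100 101 102
f 100 102 92
f 101 89 103
f 101 103 102
f 102 103 104
f 102 104 92
f 103 89 105
f 103 105 104
f 104 105 106
f 104 106 92
f 105 89 107
f 105 107 106
f 106 107 108
f 106 108 92
f 107 89 109
f 107 109 108
f 108 109 110
f 108 110 92
f 109 89 111
f 109 111 110
f 110 111 112
f 110 112 92
f 111 89 113
f 111 113 112
f 112 113 114
f 112 114 92
f 113 89 115
f 113 115 114
f 114 115 116
f 114 116 92
f 115 89 117
f 115 117 116
f 116 117 118
f 116 118 92
f 117 89 119
f 117 119 118
f 118 119 120
f 118 120 92
f 119 89 90
f 119 90 120
f 120 90 91
f 120 91 92



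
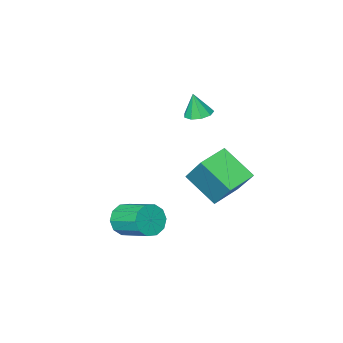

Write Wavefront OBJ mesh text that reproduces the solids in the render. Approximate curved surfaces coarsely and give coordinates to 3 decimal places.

v -3.123 -0.893 1.62
v -2.741 -1.462 1.476
v -2.917 -1.067 2.86
v -2.461 -1.073 1.484
v -2.491 -0.601 1.555
v -2.817 -0.265 1.656
v -3.287 -0.223 1.74
v -3.68 -0.495 1.768
v -3.813 -0.953 1.726
v -3.623 -1.383 1.634
v -3.2 -1.584 1.536
v 2.032 0.871 -2.593
v 2.476 1.226 -3.238
v 2.211 2.804 -2.553
v 1.768 2.449 -1.907
v 1.965 1.204 -3.383
v 1.7 2.781 -2.698
v 1.48 1.054 -3.226
v 1.215 2.631 -2.541
v 1.206 0.834 -2.827
v 0.941 2.412 -2.142
v 1.247 0.629 -2.339
v 0.982 2.206 -1.653
v 1.589 0.516 -1.947
v 1.324 2.094 -1.262
v 2.1 0.539 -1.802
v 1.835 2.116 -1.117
v 2.585 0.689 -1.959
v 2.32 2.266 -1.274
v 2.859 0.908 -2.358
v 2.594 2.486 -1.673
v 2.818 1.114 -2.847
v 2.553 2.691 -2.161
v -3.983 -1.268 -2.04
v -3.844 0.099 -0.412
v -4.509 0.256 -3.274
v -4.37 1.622 -1.646
v -2.49 -1.022 -2.374
v -2.351 0.344 -0.746
v -3.016 0.501 -3.608
v -2.877 1.868 -1.98
f 2 1 4
f 2 4 3
f 4 1 5
f 4 5 3
f 5 1 6
f 5 6 3
f 6 1 7
f 6 7 3
f 7 1 8
f 7 8 3
f 8 1 9
f 8 9 3
f 9 1 10
f 9 10 3
f 10 1 11
f 10 11 3
f 11 1 2
f 11 2 3
f 13 12 16
f 13 16 14
f 14 16 17
f 14 17 15
f 16 12 18
f 16 18 17
f 17 18 19
f 17 19 15
f 18 12 20
f 18 20 19
f 19 20 21
f 19 21 15
f 20 12 22
f 20 22 21
f 21 22 23
f 21 23 15
f 22 12 24
f 22 24 23
f 23 24 25
f 23 25 15
f 24 12 26
f 24 26 25
f 25 26 27
f 25 27 15
f 26 12 28
f 26 28 27
f 27 28 29
f 27 29 15
f 28 12 30
f 28 30 29
f 29 30 31
f 29 31 15
f 30 12 32
f 30 32 31
f 31 32 33
f 31 33 15
f 32 12 13
f 32 13 33
f 33 13 14
f 33 14 15
f 35 37 34
f 38 35 34
f 34 37 36
f 36 38 34
f 35 41 37
f 39 35 38
f 39 41 35
f 37 41 36
f 40 38 36
f 36 41 40
f 40 39 38
f 41 39 40



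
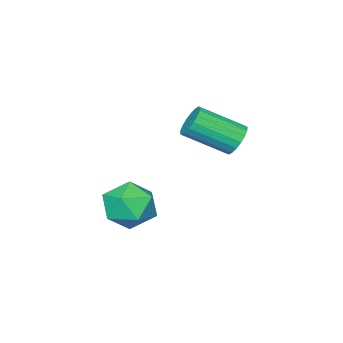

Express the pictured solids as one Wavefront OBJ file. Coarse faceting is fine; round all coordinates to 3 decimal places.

v -3.948 3.388 1.479
v -3.679 3.234 0.966
v -2.743 2.198 1.767
v -3.012 2.352 2.281
v -3.529 3.437 1.053
v -2.593 2.401 1.854
v -3.462 3.63 1.224
v -2.526 2.594 2.025
v -3.491 3.775 1.446
v -2.555 2.739 2.247
v -3.611 3.844 1.675
v -2.674 2.808 2.476
v -3.797 3.822 1.865
v -2.861 2.786 2.666
v -4.014 3.715 1.978
v -3.077 2.679 2.78
v -4.217 3.542 1.993
v -3.281 2.506 2.794
v -4.367 3.339 1.906
v -3.431 2.303 2.707
v -4.434 3.146 1.735
v -3.498 2.11 2.536
v -4.405 3.001 1.513
v -3.469 1.965 2.314
v -4.286 2.932 1.284
v -3.349 1.896 2.085
v -4.099 2.954 1.094
v -3.163 1.918 1.895
v -3.883 3.061 0.98
v -2.946 2.025 1.782
v -1.239 2.502 0.006
v -0.859 3.093 -0.596
v 0.079 1.807 0.156
v 0.459 2.398 -0.446
v 0.195 2.694 0.39
v -0.619 3.124 0.297
v -0.161 1.776 -0.737
v -0.975 2.206 -0.83
v -0.192 2.644 -1.055
v 0.028 3.212 -0.358
v -0.808 1.688 -0.082
v -0.588 2.256 0.615
f 2 1 5
f 2 5 3
f 3 5 6
f 3 6 4
f 5 1 7
f 5 7 6
f 6 7 8
f 6 8 4
f 7 1 9
f 7 9 8
f 8 9 10
f 8 10 4
f 9 1 11
f 9 11 10
f 10 11 12
f 10 12 4
f 11 1 13
f 11 13 12
f 12 13 14
f 12 14 4
f 13 1 15
f 13 15 14
f 14 15 16
f 14 16 4
f 15 1 17
f 15 17 16
f 16 17 18
f 16 18 4
f 17 1 19
f 17 19 18
f 18 19 20
f 18 20 4
f 19 1 21
f 19 21 20
f 20 21 22
f 20 22 4
f 21 1 23
f 21 23 22
f 22 23 24
f 22 24 4
f 23 1 25
f 23 25 24
f 24 25 26
f 24 26 4
f 25 1 27
f 25 27 26
f 26 27 28
f 26 28 4
f 27 1 29
f 27 29 28
f 28 29 30
f 28 30 4
f 29 1 2
f 29 2 30
f 30 2 3
f 30 3 4
f 31 42 36
f 31 36 32
f 31 32 38
f 31 38 41
f 31 41 42
f 32 36 40
f 36 42 35
f 42 41 33
f 41 38 37
f 38 32 39
f 34 40 35
f 34 35 33
f 34 33 37
f 34 37 39
f 34 39 40
f 35 40 36
f 33 35 42
f 37 33 41
f 39 37 38
f 40 39 32



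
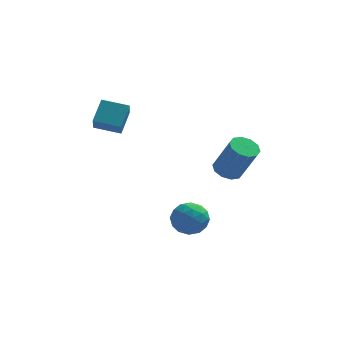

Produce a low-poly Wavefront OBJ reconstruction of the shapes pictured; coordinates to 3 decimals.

v 1.833 0.688 -1.436
v 2.367 0.283 -1.793
v 3.142 -0.273 -0.001
v 2.607 0.132 0.356
v 2.533 0.718 -1.73
v 3.308 0.162 0.062
v 2.431 1.142 -1.554
v 3.206 0.586 0.238
v 2.1 1.392 -1.333
v 2.875 0.836 0.459
v 1.667 1.373 -1.152
v 2.442 0.817 0.64
v 1.298 1.093 -1.079
v 2.073 0.537 0.713
v 1.132 0.658 -1.142
v 1.907 0.102 0.65
v 1.234 0.234 -1.318
v 2.009 -0.322 0.474
v 1.565 -0.016 -1.539
v 2.34 -0.572 0.253
v 1.998 0.003 -1.72
v 2.773 -0.553 0.072
v -0.707 -0.497 -4.055
v 0.005 -0.43 -4.707
v 0.275 -1.19 -3.053
v 0.987 -1.123 -3.705
v 0.642 -0.325 -3.281
v 0.035 0.104 -3.9
v 0.245 -1.724 -3.86
v -0.362 -1.295 -4.479
v 0.593 -1.188 -4.586
v 0.839 -0.323 -4.228
v -0.559 -1.297 -3.532
v -0.313 -0.432 -3.174
v -0.437 -0.402 -4.469
v 0.717 -1.218 -3.291
v 0.515 -0.748 -3.042
v 0.933 -0.709 -3.425
v -0.419 -0.089 -3.995
v -0.001 -0.049 -4.378
v 0.374 0.012 -3.54
v 0.281 -1.571 -3.382
v 0.699 -1.531 -3.765
v -0.653 -0.911 -4.335
v -0.235 -0.872 -4.718
v -0.094 -1.632 -4.22
v 0.327 -0.809 -4.781
v 0.904 -1.216 -4.192
v 0.468 -1.569 -4.283
v 0.111 -1.317 -4.647
v 0.471 -0.3 -4.571
v 1.049 -0.708 -3.982
v 0.846 -0.239 -3.733
v 0.489 0.013 -4.097
v 0.817 -0.746 -4.5
v -0.769 -0.912 -3.778
v -0.191 -1.32 -3.189
v -0.209 -1.633 -3.663
v -0.566 -1.381 -4.027
v -0.624 -0.404 -3.568
v -0.047 -0.811 -2.979
v 0.169 -0.303 -3.113
v -0.188 -0.051 -3.477
v -0.537 -0.874 -3.26
v -4.351 0.982 1.057
v -4.3 0.207 1.878
v -4.018 1.951 1.951
v -3.966 1.177 2.772
v -3.054 0.783 0.788
v -3.002 0.009 1.609
v -2.72 1.753 1.682
v -2.669 0.978 2.503
f 2 1 5
f 2 5 3
f 3 5 6
f 3 6 4
f 5 1 7
f 5 7 6
f 6 7 8
f 6 8 4
f 7 1 9
f 7 9 8
f 8 9 10
f 8 10 4
f 9 1 11
f 9 11 10
f 10 11 12
f 10 12 4
f 11 1 13
f 11 13 12
f 12 13 14
f 12 14 4
f 13 1 15
f 13 15 14
f 14 15 16
f 14 16 4
f 15 1 17
f 15 17 16
f 16 17 18
f 16 18 4
f 17 1 19
f 17 19 18
f 18 19 20
f 18 20 4
f 19 1 21
f 19 21 20
f 20 21 22
f 20 22 4
f 21 1 2
f 21 2 22
f 22 2 3
f 22 3 4
f 23 60 39
f 60 34 63
f 39 63 28
f 60 63 39
f 23 39 35
f 39 28 40
f 35 40 24
f 39 40 35
f 23 35 44
f 35 24 45
f 44 45 30
f 35 45 44
f 23 44 56
f 44 30 59
f 56 59 33
f 44 59 56
f 23 56 60
f 56 33 64
f 60 64 34
f 56 64 60
f 24 40 51
f 40 28 54
f 51 54 32
f 40 54 51
f 28 63 41
f 63 34 62
f 41 62 27
f 63 62 41
f 34 64 61
f 64 33 57
f 61 57 25
f 64 57 61
f 33 59 58
f 59 30 46
f 58 46 29
f 59 46 58
f 30 45 50
f 45 24 47
f 50 47 31
f 45 47 50
f 26 52 38
f 52 32 53
f 38 53 27
f 52 53 38
f 26 38 36
f 38 27 37
f 36 37 25
f 38 37 36
f 26 36 43
f 36 25 42
f 43 42 29
f 36 42 43
f 26 43 48
f 43 29 49
f 48 49 31
f 43 49 48
f 26 48 52
f 48 31 55
f 52 55 32
f 48 55 52
f 27 53 41
f 53 32 54
f 41 54 28
f 53 54 41
f 25 37 61
f 37 27 62
f 61 62 34
f 37 62 61
f 29 42 58
f 42 25 57
f 58 57 33
f 42 57 58
f 31 49 50
f 49 29 46
f 50 46 30
f 49 46 50
f 32 55 51
f 55 31 47
f 51 47 24
f 55 47 51
f 66 68 65
f 69 66 65
f 65 68 67
f 67 69 65
f 66 72 68
f 70 66 69
f 70 72 66
f 68 72 67
f 71 69 67
f 67 72 71
f 71 70 69
f 72 70 71



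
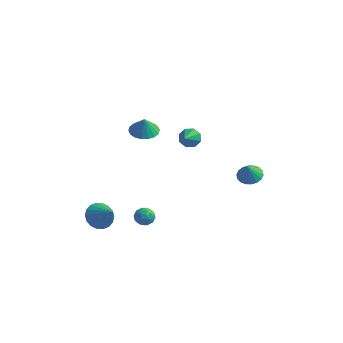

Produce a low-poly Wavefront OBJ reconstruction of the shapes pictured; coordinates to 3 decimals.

v 1.429 -1.522 3.589
v 1.853 -1.717 3.122
v 1.591 -2.418 4.111
v 2.079 -1.459 3.493
v 1.924 -1.238 3.92
v 1.479 -1.184 4.153
v 1.004 -1.327 4.055
v 0.778 -1.585 3.684
v 0.933 -1.806 3.257
v 1.378 -1.861 3.024
v -3.418 -3.211 -3.628
v -2.783 -2.836 -4.178
v -2.242 -3.649 -2.572
v -2.887 -2.524 -3.934
v -3.096 -2.349 -3.628
v -3.369 -2.344 -3.323
v -3.651 -2.511 -3.078
v -3.887 -2.817 -2.942
v -4.031 -3.2 -2.942
v -4.052 -3.586 -3.078
v -3.948 -3.897 -3.323
v -3.739 -4.073 -3.628
v -3.466 -4.077 -3.934
v -3.184 -3.91 -4.178
v -2.948 -3.605 -4.314
v -2.805 -3.221 -4.314
v -1.043 -2.446 -3.411
v -0.403 -2.439 -3.364
v -1.097 -3.061 -2.576
v -0.457 -3.054 -2.529
v -0.794 -2.522 -2.406
v -0.76 -2.142 -2.922
v -0.74 -3.358 -3.018
v -0.706 -2.978 -3.534
v -0.216 -3.003 -3.121
v -0.249 -2.486 -2.743
v -1.251 -3.014 -3.197
v -1.284 -2.497 -2.819
v -0.718 -2.389 -3.461
v -0.782 -3.111 -2.479
v -0.98 -2.798 -2.407
v -0.604 -2.794 -2.379
v -0.928 -2.214 -3.201
v -0.552 -2.21 -3.173
v -0.782 -2.258 -2.61
v -0.948 -3.29 -2.767
v -0.572 -3.286 -2.739
v -0.896 -2.706 -3.561
v -0.52 -2.702 -3.533
v -0.718 -3.242 -3.33
v -0.232 -2.716 -3.29
v -0.264 -3.077 -2.8
v -0.43 -3.256 -3.087
v -0.41 -3.033 -3.39
v -0.252 -2.412 -3.068
v -0.284 -2.773 -2.578
v -0.481 -2.461 -2.505
v -0.462 -2.237 -2.808
v -0.142 -2.743 -2.926
v -1.216 -2.727 -3.362
v -1.248 -3.088 -2.872
v -1.038 -3.263 -3.132
v -1.019 -3.039 -3.435
v -1.236 -2.423 -3.14
v -1.268 -2.784 -2.65
v -1.09 -2.467 -2.55
v -1.07 -2.244 -2.853
v -1.358 -2.757 -3.014
v 3.808 1.069 -0.202
v 4.451 0.714 -0.394
v 3.852 0.631 0.762
v 4.562 1.006 -0.266
v 4.524 1.311 -0.125
v 4.344 1.569 0.001
v 4.057 1.727 0.086
v 3.721 1.755 0.114
v 3.403 1.647 0.08
v 3.164 1.425 -0.01
v 3.053 1.133 -0.138
v 3.091 0.827 -0.279
v 3.272 0.57 -0.404
v 3.558 0.412 -0.49
v 3.894 0.384 -0.518
v 4.213 0.491 -0.484
v -3.925 2.539 0.035
v -3.065 2.277 -0.106
v -3.795 2.381 1.125
v -3.03 2.677 -0.052
v -3.172 3.05 0.018
v -3.464 3.321 0.092
v -3.847 3.437 0.155
v -4.245 3.376 0.194
v -4.58 3.148 0.201
v -4.785 2.8 0.175
v -4.82 2.4 0.121
v -4.678 2.028 0.051
v -4.386 1.757 -0.023
v -4.004 1.64 -0.086
v -3.605 1.702 -0.125
v -3.27 1.929 -0.132
f 2 1 4
f 2 4 3
f 4 1 5
f 4 5 3
f 5 1 6
f 5 6 3
f 6 1 7
f 6 7 3
f 7 1 8
f 7 8 3
f 8 1 9
f 8 9 3
f 9 1 10
f 9 10 3
f 10 1 2
f 10 2 3
f 12 11 14
f 12 14 13
f 14 11 15
f 14 15 13
f 15 11 16
f 15 16 13
f 16 11 17
f 16 17 13
f 17 11 18
f 17 18 13
f 18 11 19
f 18 19 13
f 19 11 20
f 19 20 13
f 20 11 21
f 20 21 13
f 21 11 22
f 21 22 13
f 22 11 23
f 22 23 13
f 23 11 24
f 23 24 13
f 24 11 25
f 24 25 13
f 25 11 26
f 25 26 13
f 26 11 12
f 26 12 13
f 27 64 43
f 64 38 67
f 43 67 32
f 64 67 43
f 27 43 39
f 43 32 44
f 39 44 28
f 43 44 39
f 27 39 48
f 39 28 49
f 48 49 34
f 39 49 48
f 27 48 60
f 48 34 63
f 60 63 37
f 48 63 60
f 27 60 64
f 60 37 68
f 64 68 38
f 60 68 64
f 28 44 55
f 44 32 58
f 55 58 36
f 44 58 55
f 32 67 45
f 67 38 66
f 45 66 31
f 67 66 45
f 38 68 65
f 68 37 61
f 65 61 29
f 68 61 65
f 37 63 62
f 63 34 50
f 62 50 33
f 63 50 62
f 34 49 54
f 49 28 51
f 54 51 35
f 49 51 54
f 30 56 42
f 56 36 57
f 42 57 31
f 56 57 42
f 30 42 40
f 42 31 41
f 40 41 29
f 42 41 40
f 30 40 47
f 40 29 46
f 47 46 33
f 40 46 47
f 30 47 52
f 47 33 53
f 52 53 35
f 47 53 52
f 30 52 56
f 52 35 59
f 56 59 36
f 52 59 56
f 31 57 45
f 57 36 58
f 45 58 32
f 57 58 45
f 29 41 65
f 41 31 66
f 65 66 38
f 41 66 65
f 33 46 62
f 46 29 61
f 62 61 37
f 46 61 62
f 35 53 54
f 53 33 50
f 54 50 34
f 53 50 54
f 36 59 55
f 59 35 51
f 55 51 28
f 59 51 55
f 70 69 72
f 70 72 71
f 72 69 73
f 72 73 71
f 73 69 74
f 73 74 71
f 74 69 75
f 74 75 71
f 75 69 76
f 75 76 71
f 76 69 77
f 76 77 71
f 77 69 78
f 77 78 71
f 78 69 79
f 78 79 71
f 79 69 80
f 79 80 71
f 80 69 81
f 80 81 71
f 81 69 82
f 81 82 71
f 82 69 83
f 82 83 71
f 83 69 84
f 83 84 71
f 84 69 70
f 84 70 71
f 86 85 88
f 86 88 87
f 88 85 89
f 88 89 87
f 89 85 90
f 89 90 87
f 90 85 91
f 90 91 87
f 91 85 92
f 91 92 87
f 92 85 93
f 92 93 87
f 93 85 94
f 93 94 87
f 94 85 95
f 94 95 87
f 95 85 96
f 95 96 87
f 96 85 97
f 96 97 87
f 97 85 98
f 97 98 87
f 98 85 99
f 98 99 87
f 99 85 100
f 99 100 87
f 100 85 86
f 100 86 87



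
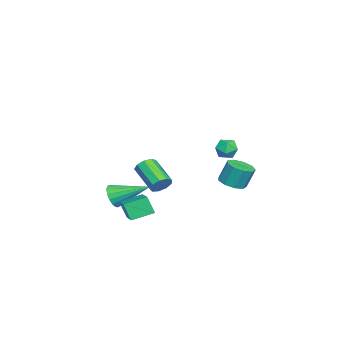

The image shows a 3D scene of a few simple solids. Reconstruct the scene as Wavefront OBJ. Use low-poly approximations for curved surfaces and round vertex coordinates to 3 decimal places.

v -3.063 2.798 -1.724
v -2.345 2.556 -1.589
v -2.418 3 -0.401
v -3.137 3.242 -0.536
v -2.337 3.05 -1.773
v -2.411 3.493 -0.585
v -2.669 3.425 -1.934
v -2.743 3.869 -0.746
v -3.186 3.508 -1.997
v -3.259 3.951 -0.809
v -3.645 3.258 -1.932
v -3.718 3.702 -0.744
v -3.832 2.793 -1.769
v -3.905 3.237 -0.582
v -3.659 2.331 -1.586
v -3.733 2.774 -0.398
v -3.208 2.087 -1.467
v -3.281 2.531 -0.279
v -2.689 2.176 -1.468
v -2.762 2.62 -0.281
v 3.731 0.672 0.719
v 4.108 0.681 1.172
v 3.147 -0.282 1.994
v 2.769 -0.292 1.541
v 3.84 0.981 1.209
v 2.879 0.017 2.031
v 3.521 1.136 1.017
v 2.559 0.172 1.839
v 3.3 1.073 0.685
v 2.338 0.11 1.507
v 3.28 0.823 0.369
v 2.319 -0.14 1.191
v 3.472 0.502 0.217
v 2.51 -0.461 1.039
v 3.784 0.26 0.299
v 2.823 -0.703 1.121
v 4.072 0.211 0.578
v 3.11 -0.752 1.4
v 4.2 0.378 0.923
v 3.238 -0.586 1.745
v 2.354 -1.315 -2.147
v 2.197 -1.722 -1.214
v 1.838 -0.293 -1.788
v 1.68 -0.7 -0.855
v 3.84 -0.74 -1.645
v 3.682 -1.147 -0.712
v 3.323 0.282 -1.286
v 3.166 -0.125 -0.353
v 3.806 4.265 3.367
v 4.189 3.794 3.194
v 3.011 3.626 3.346
v 3.394 3.155 3.173
v 3.434 3.397 3.754
v 3.926 3.793 3.767
v 3.274 3.627 2.773
v 3.766 4.023 2.786
v 3.86 3.4 2.827
v 3.959 3.258 3.434
v 3.241 4.162 3.106
v 3.34 4.02 3.713
v -0.667 -2.737 -2.159
v -0.317 -2.985 -1.556
v -0.733 -0.883 -1.361
v -0.055 -2.883 -1.771
v 0.068 -2.748 -2.074
v 0.022 -2.61 -2.398
v -0.182 -2.502 -2.666
v -0.497 -2.447 -2.818
v -0.851 -2.459 -2.82
v -1.163 -2.535 -2.67
v -1.361 -2.657 -2.403
v -1.401 -2.797 -2.08
v -1.272 -2.924 -1.775
v -1.005 -3.008 -1.559
v -0.66 -3.03 -1.479
f 2 1 5
f 2 5 3
f 3 5 6
f 3 6 4
f 5 1 7
f 5 7 6
f 6 7 8
f 6 8 4
f 7 1 9
f 7 9 8
f 8 9 10
f 8 10 4
f 9 1 11
f 9 11 10
f 10 11 12
f 10 12 4
f 11 1 13
f 11 13 12
f 12 13 14
f 12 14 4
f 13 1 15
f 13 15 14
f 14 15 16
f 14 16 4
f 15 1 17
f 15 17 16
f 16 17 18
f 16 18 4
f 17 1 19
f 17 19 18
f 18 19 20
f 18 20 4
f 19 1 2
f 19 2 20
f 20 2 3
f 20 3 4
f 22 21 25
f 22 25 23
f 23 25 26
f 23 26 24
f 25 21 27
f 25 27 26
f 26 27 28
f 26 28 24
f 27 21 29
f 27 29 28
f 28 29 30
f 28 30 24
f 29 21 31
f 29 31 30
f 30 31 32
f 30 32 24
f 31 21 33
f 31 33 32
f 32 33 34
f 32 34 24
f 33 21 35
f 33 35 34
f 34 35 36
f 34 36 24
f 35 21 37
f 35 37 36
f 36 37 38
f 36 38 24
f 37 21 39
f 37 39 38
f 38 39 40
f 38 40 24
f 39 21 22
f 39 22 40
f 40 22 23
f 40 23 24
f 42 44 41
f 45 42 41
f 41 44 43
f 43 45 41
f 42 48 44
f 46 42 45
f 46 48 42
f 44 48 43
f 47 45 43
f 43 48 47
f 47 46 45
f 48 46 47
f 49 60 54
f 49 54 50
f 49 50 56
f 49 56 59
f 49 59 60
f 50 54 58
f 54 60 53
f 60 59 51
f 59 56 55
f 56 50 57
f 52 58 53
f 52 53 51
f 52 51 55
f 52 55 57
f 52 57 58
f 53 58 54
f 51 53 60
f 55 51 59
f 57 55 56
f 58 57 50
f 62 61 64
f 62 64 63
f 64 61 65
f 64 65 63
f 65 61 66
f 65 66 63
f 66 61 67
f 66 67 63
f 67 61 68
f 67 68 63
f 68 61 69
f 68 69 63
f 69 61 70
f 69 70 63
f 70 61 71
f 70 71 63
f 71 61 72
f 71 72 63
f 72 61 73
f 72 73 63
f 73 61 74
f 73 74 63
f 74 61 75
f 74 75 63
f 75 61 62
f 75 62 63



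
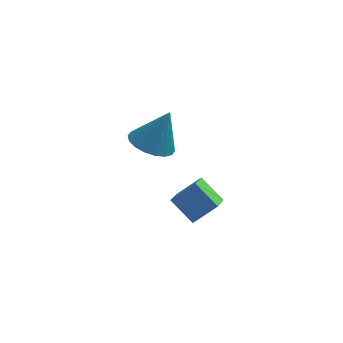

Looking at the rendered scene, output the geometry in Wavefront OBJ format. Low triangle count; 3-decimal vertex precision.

v -1.58 3.243 -0.537
v -0.536 3.596 0.327
v -1.374 4.75 -1.402
v -0.331 5.103 -0.539
v -0.589 2.577 -1.461
v 0.454 2.93 -0.598
v -0.384 4.084 -2.327
v 0.66 4.437 -1.463
v -2.399 3.535 2.978
v -1.402 3.478 2.566
v -1.621 3.805 4.822
v -1.502 3.947 2.539
v -1.779 4.335 2.6
v -2.18 4.564 2.735
v -2.623 4.59 2.918
v -3.023 4.406 3.113
v -3.298 4.05 3.281
v -3.395 3.592 3.389
v -3.295 3.123 3.416
v -3.018 2.735 3.355
v -2.617 2.506 3.22
v -2.174 2.48 3.037
v -1.775 2.664 2.842
v -1.499 3.02 2.674
f 2 4 1
f 5 2 1
f 1 4 3
f 3 5 1
f 2 8 4
f 6 2 5
f 6 8 2
f 4 8 3
f 7 5 3
f 3 8 7
f 7 6 5
f 8 6 7
f 10 9 12
f 10 12 11
f 12 9 13
f 12 13 11
f 13 9 14
f 13 14 11
f 14 9 15
f 14 15 11
f 15 9 16
f 15 16 11
f 16 9 17
f 16 17 11
f 17 9 18
f 17 18 11
f 18 9 19
f 18 19 11
f 19 9 20
f 19 20 11
f 20 9 21
f 20 21 11
f 21 9 22
f 21 22 11
f 22 9 23
f 22 23 11
f 23 9 24
f 23 24 11
f 24 9 10
f 24 10 11



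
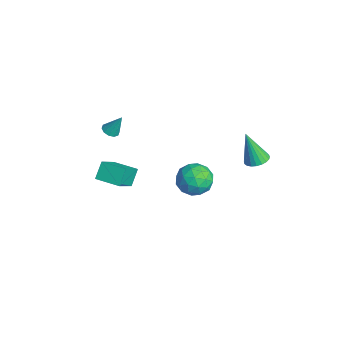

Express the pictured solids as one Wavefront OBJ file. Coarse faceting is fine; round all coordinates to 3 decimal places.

v 2.273 3.679 0.834
v 2.697 4.247 1.08
v 1.827 3.141 2.846
v 2.417 4.382 1.054
v 2.112 4.395 0.99
v 1.835 4.285 0.899
v 1.633 4.07 0.797
v 1.542 3.787 0.701
v 1.578 3.486 0.628
v 1.733 3.218 0.591
v 1.982 3.03 0.596
v 2.281 2.955 0.642
v 2.579 3.004 0.721
v 2.823 3.171 0.82
v 2.973 3.425 0.921
v 3.001 3.723 1.007
v 2.903 4.014 1.063
v -2.352 -3.424 1.39
v -1.82 -3.367 1.224
v -2.028 -2.836 2.63
v -1.991 -3.081 1.133
v -2.3 -2.925 1.14
v -2.629 -2.96 1.242
v -2.852 -3.172 1.401
v -2.884 -3.481 1.555
v -2.712 -3.767 1.647
v -2.403 -3.923 1.64
v -2.074 -3.888 1.537
v -1.851 -3.675 1.379
v -1.808 1.775 -3.536
v -0.714 1.79 -3.971
v -1.286 0.45 -2.269
v -0.192 0.465 -2.704
v -0.603 1.396 -2.11
v -0.925 2.214 -2.893
v -1.075 0.026 -3.347
v -1.397 0.844 -4.13
v -0.261 0.709 -3.854
v 0.031 1.556 -3.089
v -2.031 0.684 -3.151
v -1.739 1.531 -2.386
v -1.307 1.899 -3.865
v -0.693 0.341 -2.375
v -0.935 0.888 -2.026
v -0.292 0.897 -2.282
v -1.431 2.148 -3.231
v -0.788 2.157 -3.486
v -0.722 1.925 -2.393
v -1.212 0.083 -2.754
v -0.569 0.092 -3.009
v -1.708 1.343 -3.958
v -1.065 1.352 -4.214
v -1.278 0.315 -3.847
v -0.397 1.272 -4.051
v -0.09 0.494 -3.307
v -0.609 0.235 -3.685
v -0.799 0.717 -4.145
v -0.225 1.77 -3.602
v 0.081 0.991 -2.857
v -0.16 1.538 -2.508
v -0.35 2.019 -2.968
v 0.041 1.135 -3.533
v -2.081 1.249 -3.383
v -1.775 0.47 -2.638
v -1.65 0.221 -3.272
v -1.84 0.702 -3.732
v -1.91 1.746 -2.933
v -1.603 0.968 -2.189
v -1.201 1.523 -2.095
v -1.391 2.005 -2.555
v -2.041 1.105 -2.707
v -1.404 -3.524 -0.652
v -0.395 -4.483 0.489
v -0.34 -2.425 -0.669
v 0.669 -3.384 0.472
v -0.869 -4.056 -1.572
v 0.14 -5.015 -0.431
v 0.195 -2.957 -1.589
v 1.204 -3.916 -0.448
f 2 1 4
f 2 4 3
f 4 1 5
f 4 5 3
f 5 1 6
f 5 6 3
f 6 1 7
f 6 7 3
f 7 1 8
f 7 8 3
f 8 1 9
f 8 9 3
f 9 1 10
f 9 10 3
f 10 1 11
f 10 11 3
f 11 1 12
f 11 12 3
f 12 1 13
f 12 13 3
f 13 1 14
f 13 14 3
f 14 1 15
f 14 15 3
f 15 1 16
f 15 16 3
f 16 1 17
f 16 17 3
f 17 1 2
f 17 2 3
f 19 18 21
f 19 21 20
f 21 18 22
f 21 22 20
f 22 18 23
f 22 23 20
f 23 18 24
f 23 24 20
f 24 18 25
f 24 25 20
f 25 18 26
f 25 26 20
f 26 18 27
f 26 27 20
f 27 18 28
f 27 28 20
f 28 18 29
f 28 29 20
f 29 18 19
f 29 19 20
f 30 67 46
f 67 41 70
f 46 70 35
f 67 70 46
f 30 46 42
f 46 35 47
f 42 47 31
f 46 47 42
f 30 42 51
f 42 31 52
f 51 52 37
f 42 52 51
f 30 51 63
f 51 37 66
f 63 66 40
f 51 66 63
f 30 63 67
f 63 40 71
f 67 71 41
f 63 71 67
f 31 47 58
f 47 35 61
f 58 61 39
f 47 61 58
f 35 70 48
f 70 41 69
f 48 69 34
f 70 69 48
f 41 71 68
f 71 40 64
f 68 64 32
f 71 64 68
f 40 66 65
f 66 37 53
f 65 53 36
f 66 53 65
f 37 52 57
f 52 31 54
f 57 54 38
f 52 54 57
f 33 59 45
f 59 39 60
f 45 60 34
f 59 60 45
f 33 45 43
f 45 34 44
f 43 44 32
f 45 44 43
f 33 43 50
f 43 32 49
f 50 49 36
f 43 49 50
f 33 50 55
f 50 36 56
f 55 56 38
f 50 56 55
f 33 55 59
f 55 38 62
f 59 62 39
f 55 62 59
f 34 60 48
f 60 39 61
f 48 61 35
f 60 61 48
f 32 44 68
f 44 34 69
f 68 69 41
f 44 69 68
f 36 49 65
f 49 32 64
f 65 64 40
f 49 64 65
f 38 56 57
f 56 36 53
f 57 53 37
f 56 53 57
f 39 62 58
f 62 38 54
f 58 54 31
f 62 54 58
f 73 75 72
f 76 73 72
f 72 75 74
f 74 76 72
f 73 79 75
f 77 73 76
f 77 79 73
f 75 79 74
f 78 76 74
f 74 79 78
f 78 77 76
f 79 77 78



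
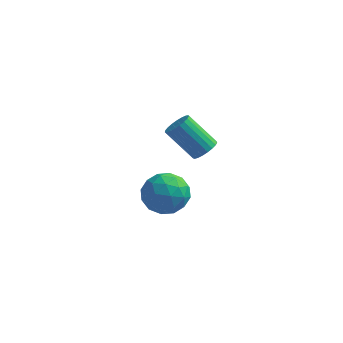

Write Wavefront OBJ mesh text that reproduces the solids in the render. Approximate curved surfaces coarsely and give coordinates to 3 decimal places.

v -2.808 3.094 -4.133
v -2.342 3.329 -3.697
v -3.646 3.381 -2.331
v -4.112 3.146 -2.767
v -2.446 3.568 -3.806
v -3.751 3.62 -2.44
v -2.613 3.725 -3.972
v -3.918 3.777 -2.605
v -2.814 3.773 -4.165
v -4.118 3.825 -2.799
v -3.013 3.704 -4.353
v -4.318 3.756 -2.986
v -3.177 3.529 -4.503
v -4.482 3.581 -3.136
v -3.277 3.279 -4.589
v -4.582 3.331 -3.222
v -3.296 2.997 -4.596
v -4.601 3.049 -3.23
v -3.231 2.732 -4.523
v -4.535 2.784 -3.157
v -3.092 2.529 -4.383
v -4.397 2.581 -3.017
v -2.904 2.424 -4.2
v -4.209 2.476 -2.833
v -2.699 2.435 -4.005
v -4.004 2.487 -2.638
v -2.514 2.56 -3.832
v -3.818 2.612 -2.466
v -2.379 2.777 -3.711
v -3.683 2.829 -2.345
v -2.318 3.049 -3.664
v -3.622 3.101 -2.297
v -2.932 -1.149 -3.311
v -2.363 -1.717 -4.036
v -3.177 -2.603 -2.364
v -2.608 -3.171 -3.089
v -2.11 -2.443 -2.461
v -1.959 -1.544 -3.046
v -3.581 -2.776 -3.354
v -3.43 -1.877 -3.939
v -2.764 -2.723 -4.063
v -1.855 -2.517 -3.511
v -3.685 -1.803 -2.889
v -2.776 -1.597 -2.337
v -2.626 -1.305 -3.757
v -2.914 -3.015 -2.643
v -2.622 -2.586 -2.274
v -2.287 -2.921 -2.701
v -2.388 -1.204 -3.175
v -2.054 -1.538 -3.601
v -1.905 -1.964 -2.675
v -3.486 -2.782 -2.799
v -3.152 -3.116 -3.225
v -3.253 -1.399 -3.699
v -2.918 -1.734 -4.126
v -3.635 -2.356 -3.725
v -2.527 -2.231 -4.199
v -2.672 -3.085 -3.642
v -3.243 -2.853 -3.797
v -3.154 -2.325 -4.141
v -1.993 -2.11 -3.874
v -2.137 -2.964 -3.318
v -1.845 -2.536 -2.949
v -1.756 -2.008 -3.293
v -2.229 -2.701 -3.89
v -3.403 -1.356 -3.082
v -3.547 -2.21 -2.526
v -3.784 -2.312 -3.107
v -3.695 -1.784 -3.451
v -2.868 -1.235 -2.758
v -3.013 -2.089 -2.201
v -2.386 -1.995 -2.259
v -2.297 -1.467 -2.603
v -3.311 -1.619 -2.51
f 2 1 5
f 2 5 3
f 3 5 6
f 3 6 4
f 5 1 7
f 5 7 6
f 6 7 8
f 6 8 4
f 7 1 9
f 7 9 8
f 8 9 10
f 8 10 4
f 9 1 11
f 9 11 10
f 10 11 12
f 10 12 4
f 11 1 13
f 11 13 12
f 12 13 14
f 12 14 4
f 13 1 15
f 13 15 14
f 14 15 16
f 14 16 4
f 15 1 17
f 15 17 16
f 16 17 18
f 16 18 4
f 17 1 19
f 17 19 18
f 18 19 20
f 18 20 4
f 19 1 21
f 19 21 20
f 20 21 22
f 20 22 4
f 21 1 23
f 21 23 22
f 22 23 24
f 22 24 4
f 23 1 25
f 23 25 24
f 24 25 26
f 24 26 4
f 25 1 27
f 25 27 26
f 26 27 28
f 26 28 4
f 27 1 29
f 27 29 28
f 28 29 30
f 28 30 4
f 29 1 31
f 29 31 30
f 30 31 32
f 30 32 4
f 31 1 2
f 31 2 32
f 32 2 3
f 32 3 4
f 33 70 49
f 70 44 73
f 49 73 38
f 70 73 49
f 33 49 45
f 49 38 50
f 45 50 34
f 49 50 45
f 33 45 54
f 45 34 55
f 54 55 40
f 45 55 54
f 33 54 66
f 54 40 69
f 66 69 43
f 54 69 66
f 33 66 70
f 66 43 74
f 70 74 44
f 66 74 70
f 34 50 61
f 50 38 64
f 61 64 42
f 50 64 61
f 38 73 51
f 73 44 72
f 51 72 37
f 73 72 51
f 44 74 71
f 74 43 67
f 71 67 35
f 74 67 71
f 43 69 68
f 69 40 56
f 68 56 39
f 69 56 68
f 40 55 60
f 55 34 57
f 60 57 41
f 55 57 60
f 36 62 48
f 62 42 63
f 48 63 37
f 62 63 48
f 36 48 46
f 48 37 47
f 46 47 35
f 48 47 46
f 36 46 53
f 46 35 52
f 53 52 39
f 46 52 53
f 36 53 58
f 53 39 59
f 58 59 41
f 53 59 58
f 36 58 62
f 58 41 65
f 62 65 42
f 58 65 62
f 37 63 51
f 63 42 64
f 51 64 38
f 63 64 51
f 35 47 71
f 47 37 72
f 71 72 44
f 47 72 71
f 39 52 68
f 52 35 67
f 68 67 43
f 52 67 68
f 41 59 60
f 59 39 56
f 60 56 40
f 59 56 60
f 42 65 61
f 65 41 57
f 61 57 34
f 65 57 61



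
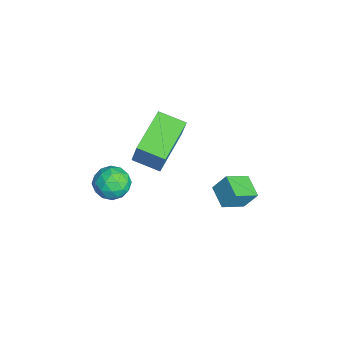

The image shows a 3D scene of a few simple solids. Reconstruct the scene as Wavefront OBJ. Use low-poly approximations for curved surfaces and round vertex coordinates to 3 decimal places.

v -3.522 -2.763 -0.586
v -2.714 -2.535 -0.783
v -3.046 -3.925 0.023
v -2.238 -3.697 -0.174
v -2.68 -3.249 0.415
v -2.975 -2.531 0.039
v -2.785 -3.929 -0.799
v -3.08 -3.211 -1.175
v -2.259 -3.256 -0.915
v -2.194 -2.836 -0.165
v -3.566 -3.624 -0.595
v -3.501 -3.204 0.155
v -3.16 -2.547 -0.738
v -2.6 -3.913 -0.022
v -2.86 -3.649 0.324
v -2.385 -3.515 0.208
v -3.313 -2.545 -0.255
v -2.838 -2.411 -0.371
v -2.818 -2.831 0.333
v -2.922 -4.049 -0.389
v -2.447 -3.915 -0.505
v -3.375 -2.945 -0.968
v -2.9 -2.811 -1.084
v -2.942 -3.629 -1.093
v -2.418 -2.837 -0.931
v -2.138 -3.519 -0.573
v -2.459 -3.656 -0.94
v -2.632 -3.234 -1.162
v -2.379 -2.59 -0.49
v -2.099 -3.272 -0.132
v -2.359 -3.009 0.214
v -2.533 -2.588 -0.007
v -2.112 -3.013 -0.568
v -3.661 -3.188 -0.628
v -3.381 -3.87 -0.27
v -3.227 -3.872 -0.753
v -3.401 -3.451 -0.974
v -3.622 -2.941 -0.187
v -3.342 -3.623 0.171
v -3.128 -3.226 0.402
v -3.301 -2.804 0.18
v -3.648 -3.447 -0.192
v -2.576 0.897 -0.852
v -2.458 1.446 -0
v -3.027 1.877 -1.422
v -2.909 2.426 -0.57
v -1.571 1.174 -1.17
v -1.453 1.723 -0.318
v -2.022 2.154 -1.74
v -1.904 2.703 -0.888
v -2.918 -1.487 3.496
v -2.503 -1.319 4.706
v -2.39 -0.414 3.167
v -1.976 -0.246 4.377
v -1.124 -2.514 3.023
v -0.71 -2.346 4.233
v -0.597 -1.441 2.694
v -0.182 -1.273 3.904
f 1 38 17
f 38 12 41
f 17 41 6
f 38 41 17
f 1 17 13
f 17 6 18
f 13 18 2
f 17 18 13
f 1 13 22
f 13 2 23
f 22 23 8
f 13 23 22
f 1 22 34
f 22 8 37
f 34 37 11
f 22 37 34
f 1 34 38
f 34 11 42
f 38 42 12
f 34 42 38
f 2 18 29
f 18 6 32
f 29 32 10
f 18 32 29
f 6 41 19
f 41 12 40
f 19 40 5
f 41 40 19
f 12 42 39
f 42 11 35
f 39 35 3
f 42 35 39
f 11 37 36
f 37 8 24
f 36 24 7
f 37 24 36
f 8 23 28
f 23 2 25
f 28 25 9
f 23 25 28
f 4 30 16
f 30 10 31
f 16 31 5
f 30 31 16
f 4 16 14
f 16 5 15
f 14 15 3
f 16 15 14
f 4 14 21
f 14 3 20
f 21 20 7
f 14 20 21
f 4 21 26
f 21 7 27
f 26 27 9
f 21 27 26
f 4 26 30
f 26 9 33
f 30 33 10
f 26 33 30
f 5 31 19
f 31 10 32
f 19 32 6
f 31 32 19
f 3 15 39
f 15 5 40
f 39 40 12
f 15 40 39
f 7 20 36
f 20 3 35
f 36 35 11
f 20 35 36
f 9 27 28
f 27 7 24
f 28 24 8
f 27 24 28
f 10 33 29
f 33 9 25
f 29 25 2
f 33 25 29
f 44 46 43
f 47 44 43
f 43 46 45
f 45 47 43
f 44 50 46
f 48 44 47
f 48 50 44
f 46 50 45
f 49 47 45
f 45 50 49
f 49 48 47
f 50 48 49
f 52 54 51
f 55 52 51
f 51 54 53
f 53 55 51
f 52 58 54
f 56 52 55
f 56 58 52
f 54 58 53
f 57 55 53
f 53 58 57
f 57 56 55
f 58 56 57



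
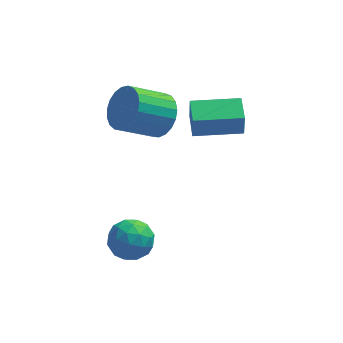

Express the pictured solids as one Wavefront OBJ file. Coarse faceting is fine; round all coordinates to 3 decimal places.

v -0.807 -0.776 0.842
v -0.317 -0.317 0.334
v -0.143 -1.903 0.466
v 0.347 -1.444 -0.042
v 0.418 -1.367 0.793
v 0.007 -0.671 1.025
v -0.467 -1.549 -0.225
v -0.878 -0.853 0.007
v -0.107 -0.796 -0.325
v 0.44 -0.683 0.304
v -0.9 -1.537 0.496
v -0.353 -1.424 1.125
v -0.62 -0.448 0.621
v 0.16 -1.772 0.179
v 0.202 -1.727 0.669
v 0.49 -1.458 0.371
v -0.43 -0.655 1.027
v -0.142 -0.386 0.729
v 0.29 -1.003 0.998
v -0.318 -1.834 0.071
v -0.03 -1.565 -0.227
v -0.95 -0.762 0.429
v -0.662 -0.493 0.131
v -0.75 -1.217 -0.198
v -0.209 -0.459 -0.065
v 0.181 -1.122 -0.286
v -0.297 -1.183 -0.394
v -0.539 -0.774 -0.257
v 0.112 -0.393 0.305
v 0.503 -1.056 0.084
v 0.544 -1.01 0.574
v 0.303 -0.601 0.711
v 0.236 -0.674 -0.083
v -0.963 -1.164 0.716
v -0.572 -1.827 0.495
v -0.763 -1.619 0.089
v -1.004 -1.21 0.226
v -0.641 -1.098 1.086
v -0.251 -1.761 0.865
v 0.079 -1.446 1.057
v -0.163 -1.037 1.194
v -0.696 -1.546 0.883
v 1.806 2.479 2.465
v 1.813 2.375 3.419
v 1.714 3.509 2.578
v 1.721 3.405 3.532
v 3.559 2.635 2.468
v 3.566 2.531 3.422
v 3.467 3.665 2.581
v 3.474 3.561 3.535
v 0.734 2.597 3.509
v 1.244 1.982 3.901
v -0.004 1.508 4.783
v -0.514 2.123 4.391
v 1.291 2.274 4.124
v 0.043 1.8 5.005
v 1.241 2.622 4.24
v -0.007 2.148 5.122
v 1.104 2.965 4.23
v -0.145 2.491 5.112
v 0.902 3.245 4.096
v -0.346 2.771 4.977
v 0.672 3.413 3.86
v -0.576 2.939 4.741
v 0.452 3.439 3.563
v -0.796 2.965 4.445
v 0.281 3.32 3.257
v -0.967 2.846 4.139
v 0.189 3.076 2.995
v -1.06 2.602 3.876
v 0.19 2.749 2.821
v -1.058 2.275 3.703
v 0.286 2.396 2.767
v -0.962 1.922 3.649
v 0.459 2.078 2.841
v -0.789 1.603 3.722
v 0.68 1.849 3.03
v -0.568 1.375 3.912
v 0.91 1.749 3.303
v -0.338 1.275 4.184
v 1.11 1.797 3.611
v -0.138 1.323 4.492
f 1 38 17
f 38 12 41
f 17 41 6
f 38 41 17
f 1 17 13
f 17 6 18
f 13 18 2
f 17 18 13
f 1 13 22
f 13 2 23
f 22 23 8
f 13 23 22
f 1 22 34
f 22 8 37
f 34 37 11
f 22 37 34
f 1 34 38
f 34 11 42
f 38 42 12
f 34 42 38
f 2 18 29
f 18 6 32
f 29 32 10
f 18 32 29
f 6 41 19
f 41 12 40
f 19 40 5
f 41 40 19
f 12 42 39
f 42 11 35
f 39 35 3
f 42 35 39
f 11 37 36
f 37 8 24
f 36 24 7
f 37 24 36
f 8 23 28
f 23 2 25
f 28 25 9
f 23 25 28
f 4 30 16
f 30 10 31
f 16 31 5
f 30 31 16
f 4 16 14
f 16 5 15
f 14 15 3
f 16 15 14
f 4 14 21
f 14 3 20
f 21 20 7
f 14 20 21
f 4 21 26
f 21 7 27
f 26 27 9
f 21 27 26
f 4 26 30
f 26 9 33
f 30 33 10
f 26 33 30
f 5 31 19
f 31 10 32
f 19 32 6
f 31 32 19
f 3 15 39
f 15 5 40
f 39 40 12
f 15 40 39
f 7 20 36
f 20 3 35
f 36 35 11
f 20 35 36
f 9 27 28
f 27 7 24
f 28 24 8
f 27 24 28
f 10 33 29
f 33 9 25
f 29 25 2
f 33 25 29
f 44 46 43
f 47 44 43
f 43 46 45
f 45 47 43
f 44 50 46
f 48 44 47
f 48 50 44
f 46 50 45
f 49 47 45
f 45 50 49
f 49 48 47
f 50 48 49
f 52 51 55
f 52 55 53
f 53 55 56
f 53 56 54
f 55 51 57
f 55 57 56
f 56 57 58
f 56 58 54
f 57 51 59
f 57 59 58
f 58 59 60
f 58 60 54
f 59 51 61
f 59 61 60
f 60 61 62
f 60 62 54
f 61 51 63
f 61 63 62
f 62 63 64
f 62 64 54
f 63 51 65
f 63 65 64
f 64 65 66
f 64 66 54
f 65 51 67
f 65 67 66
f 66 67 68
f 66 68 54
f 67 51 69
f 67 69 68
f 68 69 70
f 68 70 54
f 69 51 71
f 69 71 70
f 70 71 72
f 70 72 54
f 71 51 73
f 71 73 72
f 72 73 74
f 72 74 54
f 73 51 75
f 73 75 74
f 74 75 76
f 74 76 54
f 75 51 77
f 75 77 76
f 76 77 78
f 76 78 54
f 77 51 79
f 77 79 78
f 78 79 80
f 78 80 54
f 79 51 81
f 79 81 80
f 80 81 82
f 80 82 54
f 81 51 52
f 81 52 82
f 82 52 53
f 82 53 54

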